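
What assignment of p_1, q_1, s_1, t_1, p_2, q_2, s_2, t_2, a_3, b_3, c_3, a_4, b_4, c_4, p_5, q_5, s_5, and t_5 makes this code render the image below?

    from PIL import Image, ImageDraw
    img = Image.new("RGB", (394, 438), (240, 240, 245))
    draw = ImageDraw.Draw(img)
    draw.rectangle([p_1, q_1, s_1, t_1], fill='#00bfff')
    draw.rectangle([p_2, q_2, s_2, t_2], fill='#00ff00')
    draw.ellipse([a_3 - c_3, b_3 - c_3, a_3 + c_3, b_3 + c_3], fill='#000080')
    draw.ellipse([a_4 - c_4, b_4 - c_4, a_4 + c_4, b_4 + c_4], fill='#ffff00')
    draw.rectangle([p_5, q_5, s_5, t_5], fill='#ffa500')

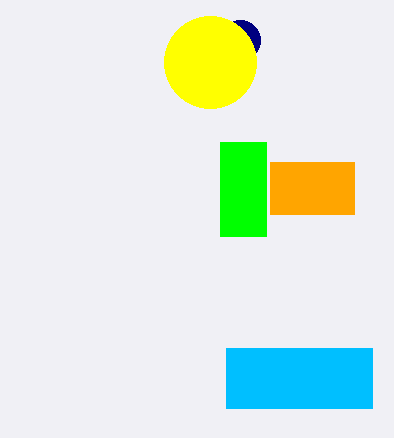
p_1 = 226; q_1 = 348; s_1 = 372; t_1 = 408; p_2 = 220; q_2 = 142; s_2 = 266; t_2 = 236; a_3 = 240; b_3 = 40; c_3 = 20; a_4 = 210; b_4 = 62; c_4 = 46; p_5 = 270; q_5 = 162; s_5 = 354; t_5 = 214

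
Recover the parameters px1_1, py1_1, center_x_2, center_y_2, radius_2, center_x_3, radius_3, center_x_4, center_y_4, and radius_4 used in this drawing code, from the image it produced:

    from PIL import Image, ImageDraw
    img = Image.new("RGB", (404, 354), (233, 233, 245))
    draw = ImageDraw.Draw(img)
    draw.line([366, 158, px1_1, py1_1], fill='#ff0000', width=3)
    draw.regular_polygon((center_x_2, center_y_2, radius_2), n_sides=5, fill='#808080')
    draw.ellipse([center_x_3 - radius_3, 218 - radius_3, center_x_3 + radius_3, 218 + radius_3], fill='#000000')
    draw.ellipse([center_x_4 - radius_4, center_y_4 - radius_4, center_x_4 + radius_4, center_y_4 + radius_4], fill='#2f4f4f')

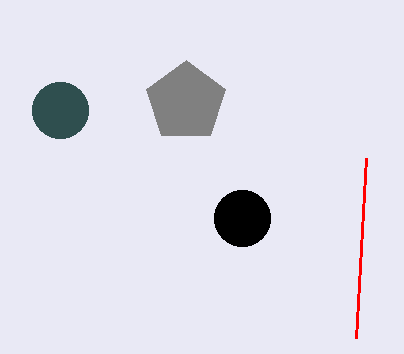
px1_1 = 356; py1_1 = 338; center_x_2 = 186; center_y_2 = 102; radius_2 = 42; center_x_3 = 242; radius_3 = 28; center_x_4 = 60; center_y_4 = 110; radius_4 = 28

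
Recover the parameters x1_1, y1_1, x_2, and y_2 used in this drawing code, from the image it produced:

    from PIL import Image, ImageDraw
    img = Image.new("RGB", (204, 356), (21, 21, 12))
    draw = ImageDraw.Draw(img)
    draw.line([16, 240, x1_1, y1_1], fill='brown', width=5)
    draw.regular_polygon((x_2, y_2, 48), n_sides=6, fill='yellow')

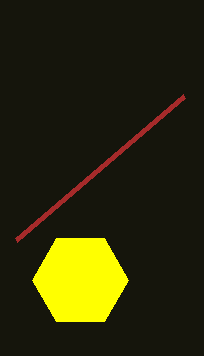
x1_1 = 184; y1_1 = 96; x_2 = 80; y_2 = 280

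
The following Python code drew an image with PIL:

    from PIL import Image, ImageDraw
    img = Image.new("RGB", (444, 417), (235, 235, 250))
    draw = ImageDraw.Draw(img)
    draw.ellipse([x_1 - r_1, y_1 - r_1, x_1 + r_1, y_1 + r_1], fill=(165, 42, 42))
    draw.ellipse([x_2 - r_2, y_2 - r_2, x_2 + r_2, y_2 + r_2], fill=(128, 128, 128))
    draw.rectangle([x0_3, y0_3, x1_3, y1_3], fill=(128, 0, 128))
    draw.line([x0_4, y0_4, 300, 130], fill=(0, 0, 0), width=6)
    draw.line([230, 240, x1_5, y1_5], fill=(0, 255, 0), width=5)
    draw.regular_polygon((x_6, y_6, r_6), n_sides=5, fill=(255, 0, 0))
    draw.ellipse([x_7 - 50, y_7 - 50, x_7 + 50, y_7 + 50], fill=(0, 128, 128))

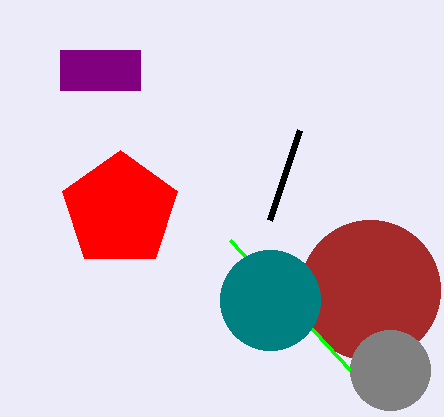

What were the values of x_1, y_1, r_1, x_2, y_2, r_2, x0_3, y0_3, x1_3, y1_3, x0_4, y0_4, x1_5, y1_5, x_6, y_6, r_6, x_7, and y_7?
x_1 = 370; y_1 = 290; r_1 = 70; x_2 = 390; y_2 = 370; r_2 = 40; x0_3 = 60; y0_3 = 50; x1_3 = 140; y1_3 = 90; x0_4 = 270; y0_4 = 220; x1_5 = 350; y1_5 = 370; x_6 = 120; y_6 = 210; r_6 = 60; x_7 = 270; y_7 = 300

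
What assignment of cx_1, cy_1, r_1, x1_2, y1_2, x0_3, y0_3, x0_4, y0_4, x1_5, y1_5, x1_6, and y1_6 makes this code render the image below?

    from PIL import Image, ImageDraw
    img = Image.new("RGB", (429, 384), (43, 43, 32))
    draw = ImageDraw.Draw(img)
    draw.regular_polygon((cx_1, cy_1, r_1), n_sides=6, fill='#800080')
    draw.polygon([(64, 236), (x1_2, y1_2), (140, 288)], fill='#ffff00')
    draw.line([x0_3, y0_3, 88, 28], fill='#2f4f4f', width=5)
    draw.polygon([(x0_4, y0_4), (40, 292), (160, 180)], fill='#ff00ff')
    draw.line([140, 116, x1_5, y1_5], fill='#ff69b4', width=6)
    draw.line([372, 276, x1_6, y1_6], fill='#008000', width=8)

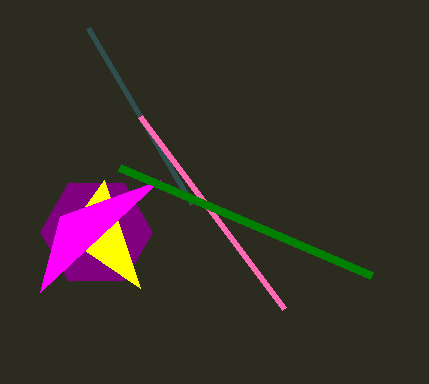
cx_1 = 96
cy_1 = 232
r_1 = 56
x1_2 = 104
y1_2 = 180
x0_3 = 192
y0_3 = 204
x0_4 = 60
y0_4 = 216
x1_5 = 284
y1_5 = 308
x1_6 = 120
y1_6 = 168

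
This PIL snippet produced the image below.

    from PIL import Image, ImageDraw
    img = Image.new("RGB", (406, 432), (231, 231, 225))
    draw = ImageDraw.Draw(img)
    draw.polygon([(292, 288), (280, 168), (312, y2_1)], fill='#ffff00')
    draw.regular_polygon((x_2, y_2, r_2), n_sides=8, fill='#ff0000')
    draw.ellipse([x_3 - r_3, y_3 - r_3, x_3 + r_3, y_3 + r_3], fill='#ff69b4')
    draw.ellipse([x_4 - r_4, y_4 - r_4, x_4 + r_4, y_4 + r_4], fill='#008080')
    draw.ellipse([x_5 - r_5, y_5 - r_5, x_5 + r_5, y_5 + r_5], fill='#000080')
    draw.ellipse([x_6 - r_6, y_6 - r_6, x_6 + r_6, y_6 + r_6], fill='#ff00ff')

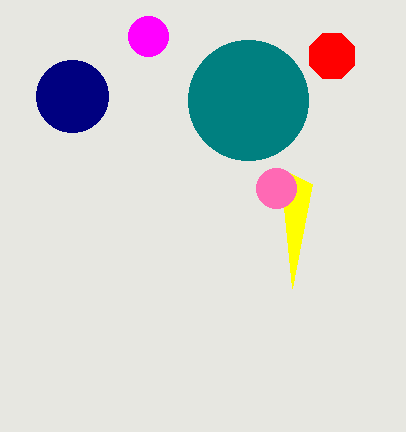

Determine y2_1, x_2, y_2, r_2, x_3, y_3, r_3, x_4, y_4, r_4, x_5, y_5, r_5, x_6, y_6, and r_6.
y2_1 = 184; x_2 = 332; y_2 = 56; r_2 = 24; x_3 = 276; y_3 = 188; r_3 = 20; x_4 = 248; y_4 = 100; r_4 = 60; x_5 = 72; y_5 = 96; r_5 = 36; x_6 = 148; y_6 = 36; r_6 = 20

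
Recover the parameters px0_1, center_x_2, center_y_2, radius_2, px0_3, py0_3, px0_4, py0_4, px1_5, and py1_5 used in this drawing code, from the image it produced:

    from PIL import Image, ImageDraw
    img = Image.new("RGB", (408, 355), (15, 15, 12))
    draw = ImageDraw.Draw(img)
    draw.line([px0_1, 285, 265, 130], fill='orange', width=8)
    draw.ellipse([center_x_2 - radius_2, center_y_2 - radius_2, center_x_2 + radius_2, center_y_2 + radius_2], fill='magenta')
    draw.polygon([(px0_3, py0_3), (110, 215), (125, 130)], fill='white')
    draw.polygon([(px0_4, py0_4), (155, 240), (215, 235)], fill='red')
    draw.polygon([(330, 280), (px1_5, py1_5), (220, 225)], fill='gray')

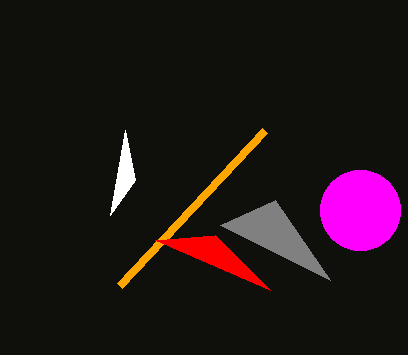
px0_1 = 120, center_x_2 = 360, center_y_2 = 210, radius_2 = 40, px0_3 = 135, py0_3 = 180, px0_4 = 270, py0_4 = 290, px1_5 = 275, py1_5 = 200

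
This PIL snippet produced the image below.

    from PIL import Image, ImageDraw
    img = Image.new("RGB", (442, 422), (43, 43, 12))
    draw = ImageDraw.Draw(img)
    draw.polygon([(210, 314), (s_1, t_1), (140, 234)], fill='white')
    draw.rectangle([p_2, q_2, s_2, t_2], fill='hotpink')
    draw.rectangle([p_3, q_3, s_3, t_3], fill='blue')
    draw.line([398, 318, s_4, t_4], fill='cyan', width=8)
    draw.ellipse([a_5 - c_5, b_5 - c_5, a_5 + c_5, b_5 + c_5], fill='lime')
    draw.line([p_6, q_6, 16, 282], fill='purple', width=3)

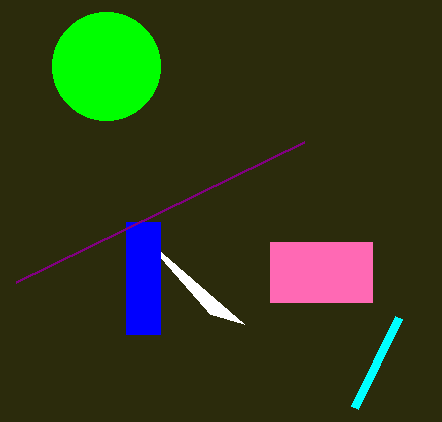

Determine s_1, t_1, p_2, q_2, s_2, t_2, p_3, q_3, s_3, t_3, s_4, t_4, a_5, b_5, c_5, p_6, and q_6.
s_1 = 244, t_1 = 324, p_2 = 270, q_2 = 242, s_2 = 372, t_2 = 302, p_3 = 126, q_3 = 222, s_3 = 160, t_3 = 334, s_4 = 354, t_4 = 408, a_5 = 106, b_5 = 66, c_5 = 54, p_6 = 304, q_6 = 142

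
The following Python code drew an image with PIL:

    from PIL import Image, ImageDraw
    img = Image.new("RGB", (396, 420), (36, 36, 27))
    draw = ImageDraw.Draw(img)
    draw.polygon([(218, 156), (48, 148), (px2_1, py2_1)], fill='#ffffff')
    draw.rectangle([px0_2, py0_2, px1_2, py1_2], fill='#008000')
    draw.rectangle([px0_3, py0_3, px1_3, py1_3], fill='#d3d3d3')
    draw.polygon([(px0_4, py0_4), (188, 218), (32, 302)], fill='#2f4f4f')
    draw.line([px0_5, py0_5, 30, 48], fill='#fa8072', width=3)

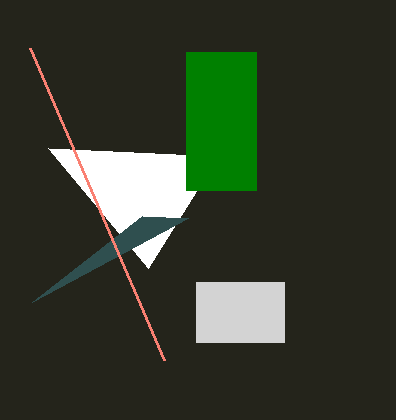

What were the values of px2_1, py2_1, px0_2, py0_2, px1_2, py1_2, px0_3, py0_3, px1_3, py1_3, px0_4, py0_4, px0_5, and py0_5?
px2_1 = 148, py2_1 = 268, px0_2 = 186, py0_2 = 52, px1_2 = 256, py1_2 = 190, px0_3 = 196, py0_3 = 282, px1_3 = 284, py1_3 = 342, px0_4 = 142, py0_4 = 216, px0_5 = 164, py0_5 = 360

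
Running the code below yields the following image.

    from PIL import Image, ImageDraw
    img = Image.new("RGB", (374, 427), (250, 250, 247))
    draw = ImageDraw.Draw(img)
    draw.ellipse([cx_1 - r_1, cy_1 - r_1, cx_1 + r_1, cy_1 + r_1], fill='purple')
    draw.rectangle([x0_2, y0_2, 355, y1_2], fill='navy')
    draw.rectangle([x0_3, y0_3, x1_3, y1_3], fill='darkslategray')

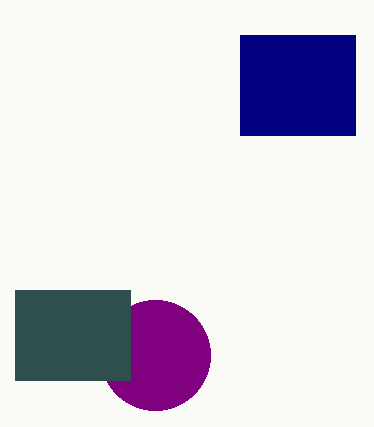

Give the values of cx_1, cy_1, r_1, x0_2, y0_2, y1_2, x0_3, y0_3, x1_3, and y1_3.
cx_1 = 155, cy_1 = 355, r_1 = 55, x0_2 = 240, y0_2 = 35, y1_2 = 135, x0_3 = 15, y0_3 = 290, x1_3 = 130, y1_3 = 380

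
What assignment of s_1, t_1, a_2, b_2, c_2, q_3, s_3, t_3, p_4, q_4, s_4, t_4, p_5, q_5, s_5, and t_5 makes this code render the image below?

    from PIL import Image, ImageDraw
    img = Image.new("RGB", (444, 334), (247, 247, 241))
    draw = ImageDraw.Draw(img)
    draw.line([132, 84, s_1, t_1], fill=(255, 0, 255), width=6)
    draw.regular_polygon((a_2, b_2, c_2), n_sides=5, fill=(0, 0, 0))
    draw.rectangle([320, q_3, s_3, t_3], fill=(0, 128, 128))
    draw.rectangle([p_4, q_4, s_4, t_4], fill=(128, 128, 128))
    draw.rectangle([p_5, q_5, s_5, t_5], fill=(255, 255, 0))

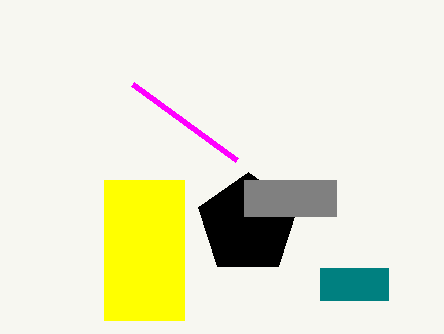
s_1 = 236
t_1 = 160
a_2 = 248
b_2 = 224
c_2 = 52
q_3 = 268
s_3 = 388
t_3 = 300
p_4 = 244
q_4 = 180
s_4 = 336
t_4 = 216
p_5 = 104
q_5 = 180
s_5 = 184
t_5 = 320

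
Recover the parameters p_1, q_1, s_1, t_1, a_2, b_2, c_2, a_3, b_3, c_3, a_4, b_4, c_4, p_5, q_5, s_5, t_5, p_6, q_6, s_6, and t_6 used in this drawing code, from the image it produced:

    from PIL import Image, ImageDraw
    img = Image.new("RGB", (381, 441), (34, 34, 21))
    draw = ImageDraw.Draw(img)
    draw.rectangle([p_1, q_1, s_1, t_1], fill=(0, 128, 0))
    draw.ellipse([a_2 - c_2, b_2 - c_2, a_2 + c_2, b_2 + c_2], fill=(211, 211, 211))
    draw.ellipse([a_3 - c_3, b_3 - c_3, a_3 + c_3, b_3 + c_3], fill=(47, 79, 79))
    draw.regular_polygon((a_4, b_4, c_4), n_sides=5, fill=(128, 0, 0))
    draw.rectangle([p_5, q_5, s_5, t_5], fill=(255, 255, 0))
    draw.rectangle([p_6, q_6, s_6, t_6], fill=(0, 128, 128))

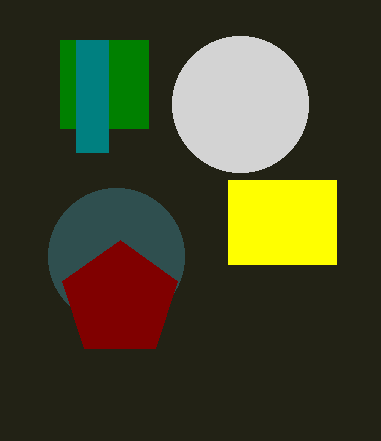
p_1 = 60, q_1 = 40, s_1 = 148, t_1 = 128, a_2 = 240, b_2 = 104, c_2 = 68, a_3 = 116, b_3 = 256, c_3 = 68, a_4 = 120, b_4 = 300, c_4 = 60, p_5 = 228, q_5 = 180, s_5 = 336, t_5 = 264, p_6 = 76, q_6 = 40, s_6 = 108, t_6 = 152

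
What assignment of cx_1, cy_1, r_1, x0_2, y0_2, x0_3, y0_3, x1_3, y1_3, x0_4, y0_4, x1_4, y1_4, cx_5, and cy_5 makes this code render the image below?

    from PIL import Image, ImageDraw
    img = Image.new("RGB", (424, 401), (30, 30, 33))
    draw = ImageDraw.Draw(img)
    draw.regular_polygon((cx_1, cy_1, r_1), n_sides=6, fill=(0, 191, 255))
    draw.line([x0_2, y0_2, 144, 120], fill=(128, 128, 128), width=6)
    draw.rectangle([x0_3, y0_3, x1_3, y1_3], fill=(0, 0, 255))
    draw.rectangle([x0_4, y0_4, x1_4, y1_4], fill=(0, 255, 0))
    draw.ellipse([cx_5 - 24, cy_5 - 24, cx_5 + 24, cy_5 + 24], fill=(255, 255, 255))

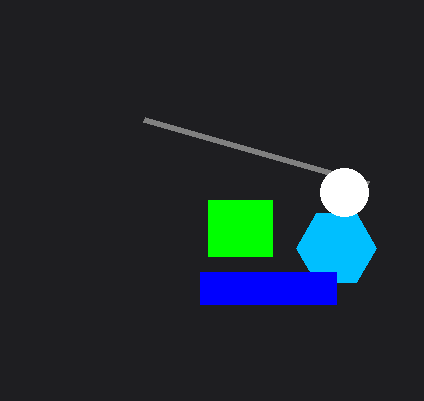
cx_1 = 336
cy_1 = 248
r_1 = 40
x0_2 = 368
y0_2 = 184
x0_3 = 200
y0_3 = 272
x1_3 = 336
y1_3 = 304
x0_4 = 208
y0_4 = 200
x1_4 = 272
y1_4 = 256
cx_5 = 344
cy_5 = 192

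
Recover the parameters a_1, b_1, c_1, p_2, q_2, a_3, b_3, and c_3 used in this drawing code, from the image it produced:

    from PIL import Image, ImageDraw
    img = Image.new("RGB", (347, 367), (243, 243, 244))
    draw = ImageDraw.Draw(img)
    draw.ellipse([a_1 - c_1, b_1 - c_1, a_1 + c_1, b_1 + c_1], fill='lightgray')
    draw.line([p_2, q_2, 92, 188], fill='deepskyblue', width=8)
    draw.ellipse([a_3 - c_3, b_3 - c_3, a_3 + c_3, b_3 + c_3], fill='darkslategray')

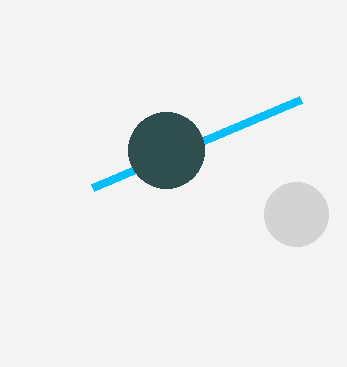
a_1 = 296
b_1 = 214
c_1 = 32
p_2 = 300
q_2 = 100
a_3 = 166
b_3 = 150
c_3 = 38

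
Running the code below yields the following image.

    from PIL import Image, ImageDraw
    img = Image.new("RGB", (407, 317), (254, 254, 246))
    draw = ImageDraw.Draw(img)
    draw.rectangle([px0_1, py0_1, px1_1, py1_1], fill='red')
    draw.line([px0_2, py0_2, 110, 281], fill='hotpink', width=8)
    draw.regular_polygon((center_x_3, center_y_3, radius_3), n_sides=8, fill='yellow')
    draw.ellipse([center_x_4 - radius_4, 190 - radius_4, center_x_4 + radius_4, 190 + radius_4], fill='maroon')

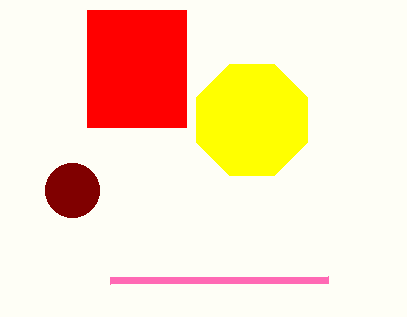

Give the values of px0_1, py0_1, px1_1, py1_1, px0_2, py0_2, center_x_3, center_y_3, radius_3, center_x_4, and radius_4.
px0_1 = 87, py0_1 = 10, px1_1 = 186, py1_1 = 127, px0_2 = 328, py0_2 = 280, center_x_3 = 252, center_y_3 = 120, radius_3 = 60, center_x_4 = 72, radius_4 = 27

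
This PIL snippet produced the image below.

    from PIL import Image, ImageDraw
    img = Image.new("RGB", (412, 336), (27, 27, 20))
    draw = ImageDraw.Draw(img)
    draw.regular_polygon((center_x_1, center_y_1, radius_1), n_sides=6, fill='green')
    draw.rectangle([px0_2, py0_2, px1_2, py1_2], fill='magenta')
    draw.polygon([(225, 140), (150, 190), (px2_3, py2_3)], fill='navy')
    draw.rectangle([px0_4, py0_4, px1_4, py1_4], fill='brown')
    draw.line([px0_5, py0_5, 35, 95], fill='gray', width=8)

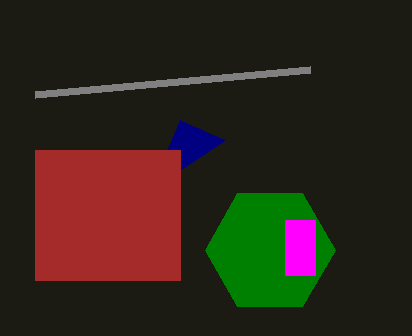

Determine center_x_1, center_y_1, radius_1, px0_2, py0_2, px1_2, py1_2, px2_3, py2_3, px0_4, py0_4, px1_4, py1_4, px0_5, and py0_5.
center_x_1 = 270; center_y_1 = 250; radius_1 = 65; px0_2 = 285; py0_2 = 220; px1_2 = 315; py1_2 = 275; px2_3 = 180; py2_3 = 120; px0_4 = 35; py0_4 = 150; px1_4 = 180; py1_4 = 280; px0_5 = 310; py0_5 = 70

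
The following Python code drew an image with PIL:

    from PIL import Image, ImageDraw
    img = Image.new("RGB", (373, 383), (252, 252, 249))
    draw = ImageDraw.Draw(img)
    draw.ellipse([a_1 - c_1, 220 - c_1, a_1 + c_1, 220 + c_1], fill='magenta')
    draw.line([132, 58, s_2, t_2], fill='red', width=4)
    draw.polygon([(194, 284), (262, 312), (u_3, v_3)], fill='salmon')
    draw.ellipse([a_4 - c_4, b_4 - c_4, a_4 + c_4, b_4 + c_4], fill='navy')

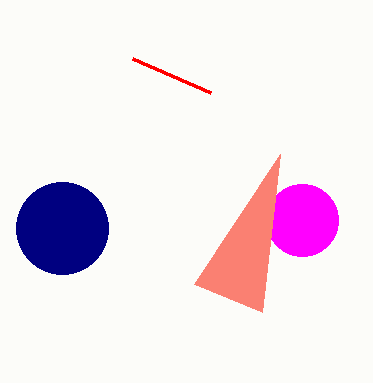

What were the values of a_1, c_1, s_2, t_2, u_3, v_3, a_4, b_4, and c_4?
a_1 = 302; c_1 = 36; s_2 = 210; t_2 = 92; u_3 = 280; v_3 = 154; a_4 = 62; b_4 = 228; c_4 = 46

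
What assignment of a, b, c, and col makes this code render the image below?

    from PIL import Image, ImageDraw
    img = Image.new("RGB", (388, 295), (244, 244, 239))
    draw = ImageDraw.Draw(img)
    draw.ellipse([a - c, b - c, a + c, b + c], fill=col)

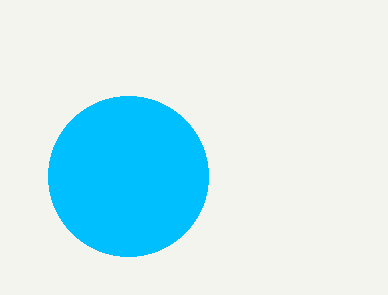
a = 128
b = 176
c = 80
col = 'deepskyblue'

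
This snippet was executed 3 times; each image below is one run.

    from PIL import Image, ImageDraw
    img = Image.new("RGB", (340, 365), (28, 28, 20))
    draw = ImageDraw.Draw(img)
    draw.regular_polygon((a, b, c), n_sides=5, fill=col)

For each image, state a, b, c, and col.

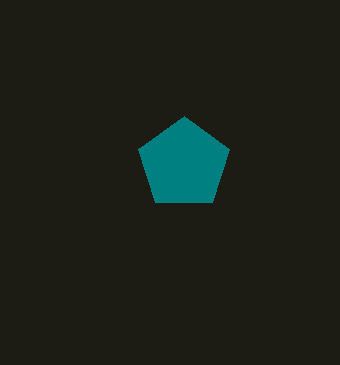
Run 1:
a = 184; b = 164; c = 48; col = 'teal'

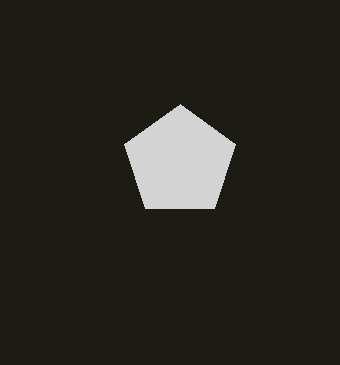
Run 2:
a = 180; b = 162; c = 58; col = 'lightgray'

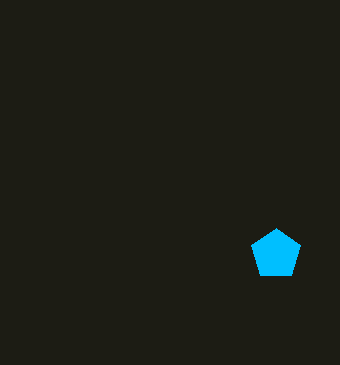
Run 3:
a = 276; b = 254; c = 26; col = 'deepskyblue'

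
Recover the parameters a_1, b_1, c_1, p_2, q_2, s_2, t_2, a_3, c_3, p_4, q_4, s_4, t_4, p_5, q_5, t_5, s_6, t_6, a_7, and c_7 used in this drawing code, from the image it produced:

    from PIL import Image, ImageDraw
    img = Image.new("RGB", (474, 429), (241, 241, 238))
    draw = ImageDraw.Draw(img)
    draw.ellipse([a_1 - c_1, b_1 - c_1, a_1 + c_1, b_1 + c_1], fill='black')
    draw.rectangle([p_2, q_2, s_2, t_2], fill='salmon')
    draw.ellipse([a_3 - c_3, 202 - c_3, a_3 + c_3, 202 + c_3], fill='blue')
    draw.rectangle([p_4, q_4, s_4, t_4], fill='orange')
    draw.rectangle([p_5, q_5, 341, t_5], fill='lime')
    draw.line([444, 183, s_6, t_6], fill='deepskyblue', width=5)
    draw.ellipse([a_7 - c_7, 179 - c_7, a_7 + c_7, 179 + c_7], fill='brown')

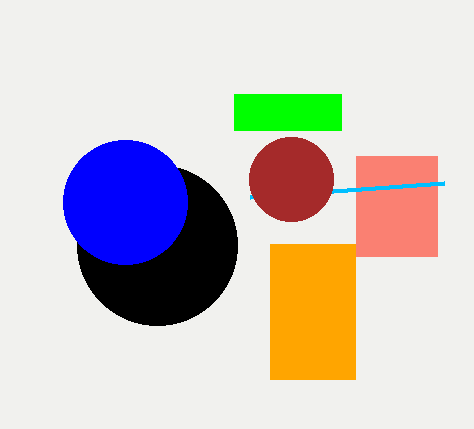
a_1 = 157; b_1 = 245; c_1 = 80; p_2 = 356; q_2 = 156; s_2 = 437; t_2 = 256; a_3 = 125; c_3 = 62; p_4 = 270; q_4 = 244; s_4 = 355; t_4 = 379; p_5 = 234; q_5 = 94; t_5 = 130; s_6 = 250; t_6 = 197; a_7 = 291; c_7 = 42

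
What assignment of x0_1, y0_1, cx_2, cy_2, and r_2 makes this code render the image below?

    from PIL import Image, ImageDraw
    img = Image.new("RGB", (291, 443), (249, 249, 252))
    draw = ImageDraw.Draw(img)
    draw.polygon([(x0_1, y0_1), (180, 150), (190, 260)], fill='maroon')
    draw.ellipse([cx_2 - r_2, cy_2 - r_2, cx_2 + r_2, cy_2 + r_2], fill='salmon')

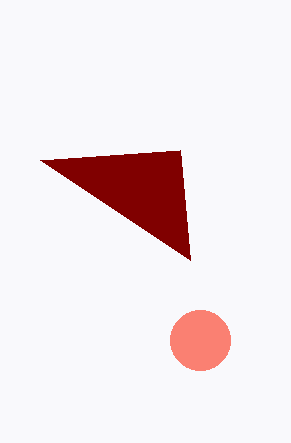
x0_1 = 40; y0_1 = 160; cx_2 = 200; cy_2 = 340; r_2 = 30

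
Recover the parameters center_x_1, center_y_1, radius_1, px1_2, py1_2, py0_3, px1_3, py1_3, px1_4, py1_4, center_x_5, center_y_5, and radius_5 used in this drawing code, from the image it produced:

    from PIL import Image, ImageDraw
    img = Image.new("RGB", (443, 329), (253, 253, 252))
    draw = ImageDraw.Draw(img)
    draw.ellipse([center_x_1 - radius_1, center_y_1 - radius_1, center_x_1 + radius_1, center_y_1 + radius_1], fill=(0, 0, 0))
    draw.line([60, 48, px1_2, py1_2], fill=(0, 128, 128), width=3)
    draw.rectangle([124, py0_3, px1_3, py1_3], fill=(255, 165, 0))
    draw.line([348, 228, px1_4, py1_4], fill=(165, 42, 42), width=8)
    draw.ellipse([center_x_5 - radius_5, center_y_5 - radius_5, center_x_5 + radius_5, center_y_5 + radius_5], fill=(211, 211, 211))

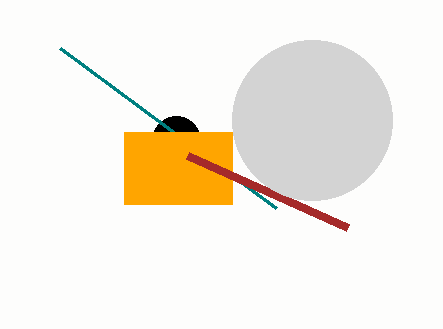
center_x_1 = 176
center_y_1 = 140
radius_1 = 24
px1_2 = 276
py1_2 = 208
py0_3 = 132
px1_3 = 232
py1_3 = 204
px1_4 = 188
py1_4 = 156
center_x_5 = 312
center_y_5 = 120
radius_5 = 80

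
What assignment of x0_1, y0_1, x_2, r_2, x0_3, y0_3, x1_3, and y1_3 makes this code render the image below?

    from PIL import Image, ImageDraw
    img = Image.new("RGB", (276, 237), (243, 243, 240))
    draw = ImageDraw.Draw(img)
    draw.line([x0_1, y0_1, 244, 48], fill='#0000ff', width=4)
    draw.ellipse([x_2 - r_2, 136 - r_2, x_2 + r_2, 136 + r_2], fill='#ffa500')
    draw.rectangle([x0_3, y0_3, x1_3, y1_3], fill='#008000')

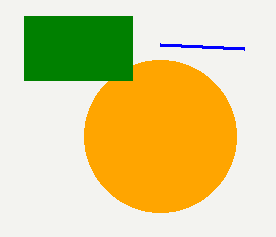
x0_1 = 160, y0_1 = 44, x_2 = 160, r_2 = 76, x0_3 = 24, y0_3 = 16, x1_3 = 132, y1_3 = 80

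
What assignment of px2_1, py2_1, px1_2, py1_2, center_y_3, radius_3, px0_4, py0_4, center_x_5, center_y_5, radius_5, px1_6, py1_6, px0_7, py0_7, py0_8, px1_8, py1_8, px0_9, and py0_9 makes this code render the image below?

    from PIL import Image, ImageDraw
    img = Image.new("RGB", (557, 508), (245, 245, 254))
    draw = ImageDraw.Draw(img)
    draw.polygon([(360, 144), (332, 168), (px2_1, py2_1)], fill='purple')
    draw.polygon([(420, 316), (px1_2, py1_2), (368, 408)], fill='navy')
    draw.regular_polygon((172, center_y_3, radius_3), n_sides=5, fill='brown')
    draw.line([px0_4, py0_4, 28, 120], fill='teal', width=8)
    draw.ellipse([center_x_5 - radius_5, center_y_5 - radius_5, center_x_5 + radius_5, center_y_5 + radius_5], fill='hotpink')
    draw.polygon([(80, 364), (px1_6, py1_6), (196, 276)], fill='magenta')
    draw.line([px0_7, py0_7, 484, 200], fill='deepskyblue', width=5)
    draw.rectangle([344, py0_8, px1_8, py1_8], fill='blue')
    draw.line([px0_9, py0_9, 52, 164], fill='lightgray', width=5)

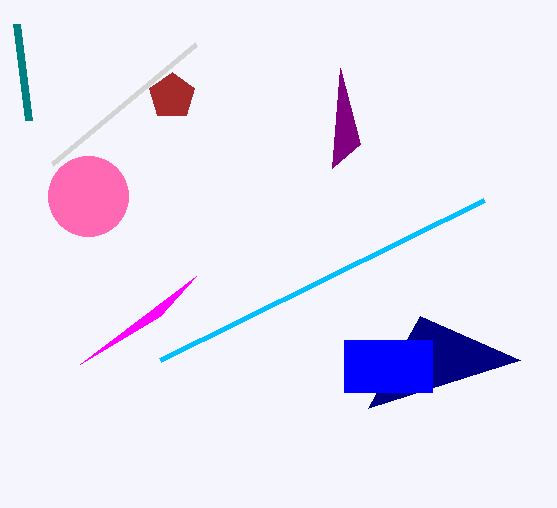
px2_1 = 340; py2_1 = 68; px1_2 = 520; py1_2 = 360; center_y_3 = 96; radius_3 = 24; px0_4 = 16; py0_4 = 24; center_x_5 = 88; center_y_5 = 196; radius_5 = 40; px1_6 = 160; py1_6 = 316; px0_7 = 160; py0_7 = 360; py0_8 = 340; px1_8 = 432; py1_8 = 392; px0_9 = 196; py0_9 = 44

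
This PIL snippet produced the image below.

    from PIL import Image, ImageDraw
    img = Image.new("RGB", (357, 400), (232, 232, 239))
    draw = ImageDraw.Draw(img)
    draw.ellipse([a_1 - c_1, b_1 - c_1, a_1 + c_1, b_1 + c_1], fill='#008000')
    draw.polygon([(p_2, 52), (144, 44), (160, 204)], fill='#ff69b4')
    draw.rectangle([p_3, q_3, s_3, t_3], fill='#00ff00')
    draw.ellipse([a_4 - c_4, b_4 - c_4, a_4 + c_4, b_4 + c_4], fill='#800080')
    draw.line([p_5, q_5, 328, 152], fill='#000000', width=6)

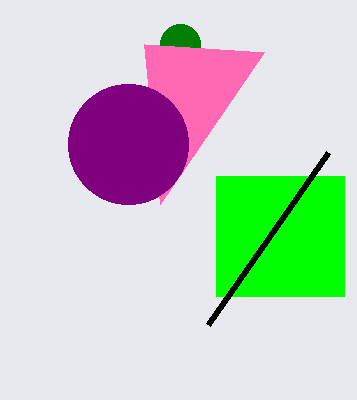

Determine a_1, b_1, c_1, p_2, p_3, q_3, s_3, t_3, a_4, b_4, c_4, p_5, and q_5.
a_1 = 180; b_1 = 44; c_1 = 20; p_2 = 264; p_3 = 216; q_3 = 176; s_3 = 344; t_3 = 296; a_4 = 128; b_4 = 144; c_4 = 60; p_5 = 208; q_5 = 324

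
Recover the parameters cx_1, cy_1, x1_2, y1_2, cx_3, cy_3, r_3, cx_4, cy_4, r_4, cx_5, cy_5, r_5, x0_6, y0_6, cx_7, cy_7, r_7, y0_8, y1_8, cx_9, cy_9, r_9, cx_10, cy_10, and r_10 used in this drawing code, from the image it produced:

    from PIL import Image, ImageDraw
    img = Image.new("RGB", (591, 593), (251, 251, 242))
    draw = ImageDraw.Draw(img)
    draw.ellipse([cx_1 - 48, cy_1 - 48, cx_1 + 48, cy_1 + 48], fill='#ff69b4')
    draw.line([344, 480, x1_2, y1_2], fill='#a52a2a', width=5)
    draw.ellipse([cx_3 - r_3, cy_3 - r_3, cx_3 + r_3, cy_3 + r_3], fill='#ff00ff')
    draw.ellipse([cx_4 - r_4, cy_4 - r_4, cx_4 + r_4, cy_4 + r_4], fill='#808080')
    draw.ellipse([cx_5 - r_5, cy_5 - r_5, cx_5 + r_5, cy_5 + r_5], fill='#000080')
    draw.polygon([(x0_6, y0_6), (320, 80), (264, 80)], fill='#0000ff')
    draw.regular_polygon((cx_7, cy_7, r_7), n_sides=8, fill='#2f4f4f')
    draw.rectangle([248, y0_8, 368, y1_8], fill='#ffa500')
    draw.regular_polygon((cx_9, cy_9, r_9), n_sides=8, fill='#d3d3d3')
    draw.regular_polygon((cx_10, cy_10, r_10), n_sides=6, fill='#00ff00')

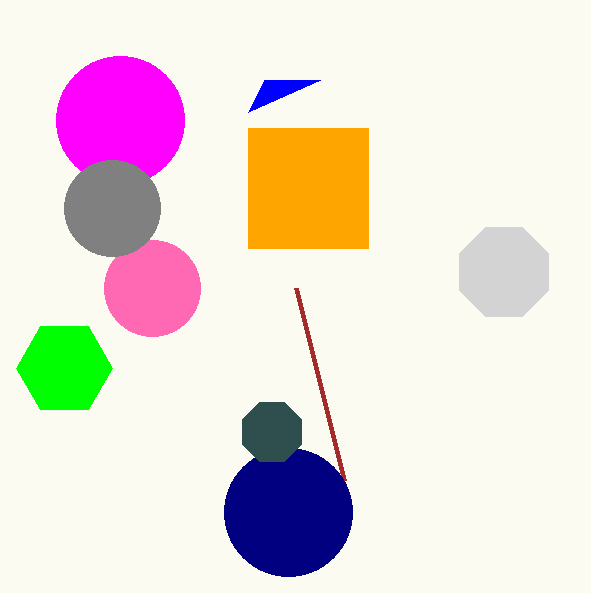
cx_1 = 152
cy_1 = 288
x1_2 = 296
y1_2 = 288
cx_3 = 120
cy_3 = 120
r_3 = 64
cx_4 = 112
cy_4 = 208
r_4 = 48
cx_5 = 288
cy_5 = 512
r_5 = 64
x0_6 = 248
y0_6 = 112
cx_7 = 272
cy_7 = 432
r_7 = 32
y0_8 = 128
y1_8 = 248
cx_9 = 504
cy_9 = 272
r_9 = 48
cx_10 = 64
cy_10 = 368
r_10 = 48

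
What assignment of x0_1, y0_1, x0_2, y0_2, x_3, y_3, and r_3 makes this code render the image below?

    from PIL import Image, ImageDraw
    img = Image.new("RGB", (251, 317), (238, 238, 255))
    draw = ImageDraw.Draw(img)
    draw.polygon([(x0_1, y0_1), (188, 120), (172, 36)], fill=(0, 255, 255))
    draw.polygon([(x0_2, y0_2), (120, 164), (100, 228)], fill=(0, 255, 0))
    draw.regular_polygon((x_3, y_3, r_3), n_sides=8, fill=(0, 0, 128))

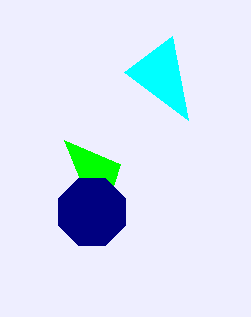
x0_1 = 124
y0_1 = 72
x0_2 = 64
y0_2 = 140
x_3 = 92
y_3 = 212
r_3 = 36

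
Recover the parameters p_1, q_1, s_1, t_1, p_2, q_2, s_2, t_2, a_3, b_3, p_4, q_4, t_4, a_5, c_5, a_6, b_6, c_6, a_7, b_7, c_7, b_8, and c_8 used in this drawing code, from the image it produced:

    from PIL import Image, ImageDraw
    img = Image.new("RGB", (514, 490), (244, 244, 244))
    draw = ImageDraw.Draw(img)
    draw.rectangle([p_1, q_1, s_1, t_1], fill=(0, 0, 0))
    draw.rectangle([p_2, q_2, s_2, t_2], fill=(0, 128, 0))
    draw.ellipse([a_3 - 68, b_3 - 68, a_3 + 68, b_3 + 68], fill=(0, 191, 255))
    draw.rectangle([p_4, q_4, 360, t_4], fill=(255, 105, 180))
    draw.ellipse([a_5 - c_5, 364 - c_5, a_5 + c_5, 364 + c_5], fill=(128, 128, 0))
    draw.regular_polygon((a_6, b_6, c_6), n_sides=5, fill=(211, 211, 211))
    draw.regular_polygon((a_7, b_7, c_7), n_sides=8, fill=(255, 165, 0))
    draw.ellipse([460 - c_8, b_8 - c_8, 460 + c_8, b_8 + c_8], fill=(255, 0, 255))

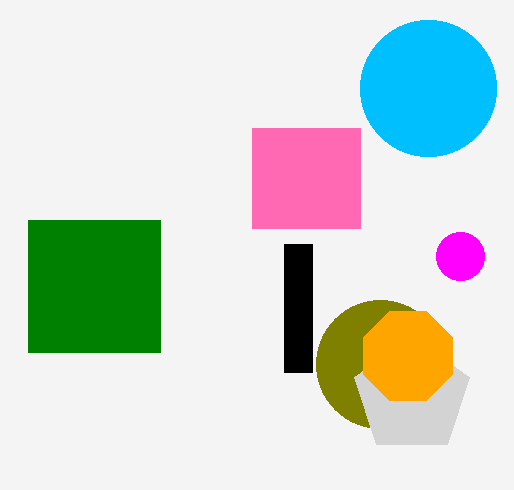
p_1 = 284
q_1 = 244
s_1 = 312
t_1 = 372
p_2 = 28
q_2 = 220
s_2 = 160
t_2 = 352
a_3 = 428
b_3 = 88
p_4 = 252
q_4 = 128
t_4 = 228
a_5 = 380
c_5 = 64
a_6 = 412
b_6 = 396
c_6 = 60
a_7 = 408
b_7 = 356
c_7 = 48
b_8 = 256
c_8 = 24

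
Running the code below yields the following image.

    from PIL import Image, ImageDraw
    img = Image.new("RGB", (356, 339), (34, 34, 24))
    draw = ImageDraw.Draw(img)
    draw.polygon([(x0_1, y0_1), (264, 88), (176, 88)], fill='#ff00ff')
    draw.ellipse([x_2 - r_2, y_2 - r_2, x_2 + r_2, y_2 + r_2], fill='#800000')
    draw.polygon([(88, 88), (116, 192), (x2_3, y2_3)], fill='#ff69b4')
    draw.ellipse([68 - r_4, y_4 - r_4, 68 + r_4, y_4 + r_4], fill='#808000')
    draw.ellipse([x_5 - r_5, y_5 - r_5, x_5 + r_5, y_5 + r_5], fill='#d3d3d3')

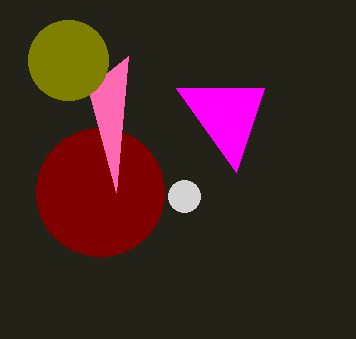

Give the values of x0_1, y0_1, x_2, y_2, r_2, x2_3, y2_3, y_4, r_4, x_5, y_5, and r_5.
x0_1 = 236; y0_1 = 172; x_2 = 100; y_2 = 192; r_2 = 64; x2_3 = 128; y2_3 = 56; y_4 = 60; r_4 = 40; x_5 = 184; y_5 = 196; r_5 = 16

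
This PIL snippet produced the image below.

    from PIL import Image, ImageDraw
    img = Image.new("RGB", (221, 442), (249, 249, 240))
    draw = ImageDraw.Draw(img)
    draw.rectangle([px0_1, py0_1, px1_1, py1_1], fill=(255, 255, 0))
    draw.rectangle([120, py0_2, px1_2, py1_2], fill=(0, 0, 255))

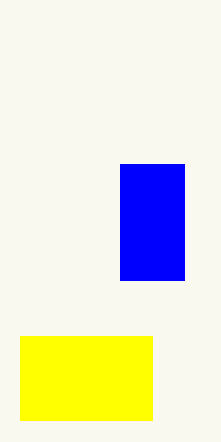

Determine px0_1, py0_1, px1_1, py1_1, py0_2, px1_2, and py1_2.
px0_1 = 20, py0_1 = 336, px1_1 = 152, py1_1 = 420, py0_2 = 164, px1_2 = 184, py1_2 = 280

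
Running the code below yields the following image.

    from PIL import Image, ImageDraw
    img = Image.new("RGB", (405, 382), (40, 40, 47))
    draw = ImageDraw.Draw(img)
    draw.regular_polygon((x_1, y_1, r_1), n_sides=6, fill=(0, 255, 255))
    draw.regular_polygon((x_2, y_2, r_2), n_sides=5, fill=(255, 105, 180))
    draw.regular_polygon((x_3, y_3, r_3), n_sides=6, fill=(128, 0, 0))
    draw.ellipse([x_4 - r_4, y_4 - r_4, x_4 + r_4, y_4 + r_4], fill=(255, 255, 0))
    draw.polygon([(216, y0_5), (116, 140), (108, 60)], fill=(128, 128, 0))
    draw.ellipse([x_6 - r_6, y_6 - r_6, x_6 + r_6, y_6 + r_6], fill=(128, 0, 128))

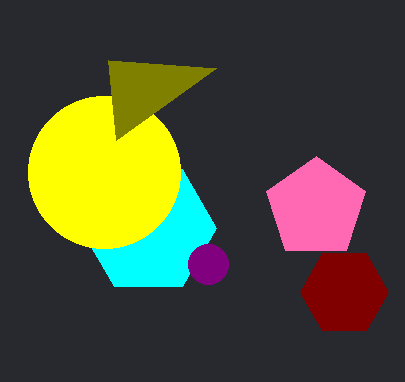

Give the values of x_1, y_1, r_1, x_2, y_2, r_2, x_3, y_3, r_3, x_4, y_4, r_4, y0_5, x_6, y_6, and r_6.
x_1 = 148; y_1 = 228; r_1 = 68; x_2 = 316; y_2 = 208; r_2 = 52; x_3 = 344; y_3 = 292; r_3 = 44; x_4 = 104; y_4 = 172; r_4 = 76; y0_5 = 68; x_6 = 208; y_6 = 264; r_6 = 20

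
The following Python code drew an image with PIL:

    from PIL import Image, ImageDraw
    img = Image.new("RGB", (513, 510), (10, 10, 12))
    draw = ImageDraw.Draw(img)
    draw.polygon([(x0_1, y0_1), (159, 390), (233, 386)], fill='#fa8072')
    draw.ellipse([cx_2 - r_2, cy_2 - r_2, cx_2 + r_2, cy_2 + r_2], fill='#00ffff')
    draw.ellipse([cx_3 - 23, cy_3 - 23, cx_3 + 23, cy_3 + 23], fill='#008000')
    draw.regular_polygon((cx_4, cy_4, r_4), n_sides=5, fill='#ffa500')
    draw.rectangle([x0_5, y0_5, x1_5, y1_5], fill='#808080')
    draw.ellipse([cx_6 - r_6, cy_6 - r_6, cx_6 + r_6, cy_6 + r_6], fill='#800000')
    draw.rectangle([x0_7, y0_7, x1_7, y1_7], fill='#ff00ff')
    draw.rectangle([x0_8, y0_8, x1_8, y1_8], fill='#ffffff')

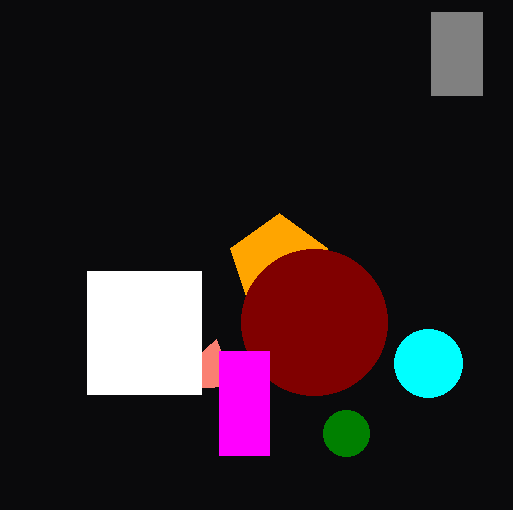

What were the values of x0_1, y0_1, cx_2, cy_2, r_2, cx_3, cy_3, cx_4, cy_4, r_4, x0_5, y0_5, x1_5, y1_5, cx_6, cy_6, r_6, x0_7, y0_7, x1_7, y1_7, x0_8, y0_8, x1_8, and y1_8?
x0_1 = 216; y0_1 = 339; cx_2 = 428; cy_2 = 363; r_2 = 34; cx_3 = 346; cy_3 = 433; cx_4 = 279; cy_4 = 264; r_4 = 51; x0_5 = 431; y0_5 = 12; x1_5 = 482; y1_5 = 95; cx_6 = 314; cy_6 = 322; r_6 = 73; x0_7 = 219; y0_7 = 351; x1_7 = 269; y1_7 = 455; x0_8 = 87; y0_8 = 271; x1_8 = 201; y1_8 = 394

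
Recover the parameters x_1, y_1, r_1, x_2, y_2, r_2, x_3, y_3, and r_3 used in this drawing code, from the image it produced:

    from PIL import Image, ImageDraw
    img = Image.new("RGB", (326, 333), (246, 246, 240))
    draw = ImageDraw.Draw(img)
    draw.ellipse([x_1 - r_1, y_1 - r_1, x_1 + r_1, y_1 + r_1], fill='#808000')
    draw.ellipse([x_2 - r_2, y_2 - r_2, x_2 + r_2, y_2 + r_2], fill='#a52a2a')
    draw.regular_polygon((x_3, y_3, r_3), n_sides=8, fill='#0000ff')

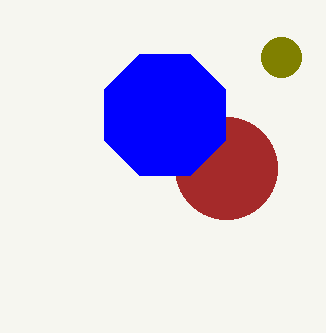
x_1 = 281, y_1 = 57, r_1 = 20, x_2 = 226, y_2 = 168, r_2 = 51, x_3 = 165, y_3 = 115, r_3 = 66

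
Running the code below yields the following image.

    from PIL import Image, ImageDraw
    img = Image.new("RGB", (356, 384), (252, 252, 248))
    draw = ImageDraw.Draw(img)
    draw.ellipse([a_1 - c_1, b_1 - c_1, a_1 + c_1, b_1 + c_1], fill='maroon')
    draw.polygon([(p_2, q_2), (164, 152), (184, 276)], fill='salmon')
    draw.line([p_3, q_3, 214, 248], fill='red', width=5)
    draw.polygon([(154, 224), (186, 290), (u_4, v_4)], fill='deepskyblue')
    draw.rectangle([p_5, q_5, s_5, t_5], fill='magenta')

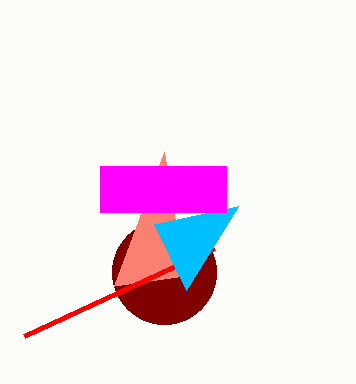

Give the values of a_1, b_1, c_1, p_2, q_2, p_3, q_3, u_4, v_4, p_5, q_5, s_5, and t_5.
a_1 = 164; b_1 = 272; c_1 = 52; p_2 = 114; q_2 = 286; p_3 = 24; q_3 = 336; u_4 = 238; v_4 = 206; p_5 = 100; q_5 = 166; s_5 = 226; t_5 = 212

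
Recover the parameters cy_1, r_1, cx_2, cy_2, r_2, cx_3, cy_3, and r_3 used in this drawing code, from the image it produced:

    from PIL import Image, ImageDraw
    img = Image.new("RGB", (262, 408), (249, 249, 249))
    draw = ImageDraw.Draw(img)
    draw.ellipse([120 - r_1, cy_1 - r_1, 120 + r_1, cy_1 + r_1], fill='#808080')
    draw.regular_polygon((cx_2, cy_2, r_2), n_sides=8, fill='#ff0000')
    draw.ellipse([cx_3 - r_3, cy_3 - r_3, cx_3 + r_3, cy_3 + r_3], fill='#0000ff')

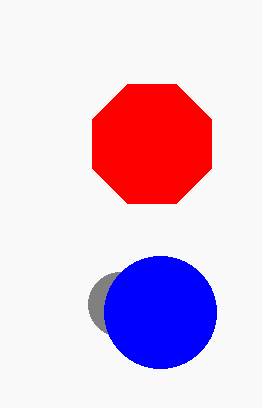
cy_1 = 304
r_1 = 32
cx_2 = 152
cy_2 = 144
r_2 = 64
cx_3 = 160
cy_3 = 312
r_3 = 56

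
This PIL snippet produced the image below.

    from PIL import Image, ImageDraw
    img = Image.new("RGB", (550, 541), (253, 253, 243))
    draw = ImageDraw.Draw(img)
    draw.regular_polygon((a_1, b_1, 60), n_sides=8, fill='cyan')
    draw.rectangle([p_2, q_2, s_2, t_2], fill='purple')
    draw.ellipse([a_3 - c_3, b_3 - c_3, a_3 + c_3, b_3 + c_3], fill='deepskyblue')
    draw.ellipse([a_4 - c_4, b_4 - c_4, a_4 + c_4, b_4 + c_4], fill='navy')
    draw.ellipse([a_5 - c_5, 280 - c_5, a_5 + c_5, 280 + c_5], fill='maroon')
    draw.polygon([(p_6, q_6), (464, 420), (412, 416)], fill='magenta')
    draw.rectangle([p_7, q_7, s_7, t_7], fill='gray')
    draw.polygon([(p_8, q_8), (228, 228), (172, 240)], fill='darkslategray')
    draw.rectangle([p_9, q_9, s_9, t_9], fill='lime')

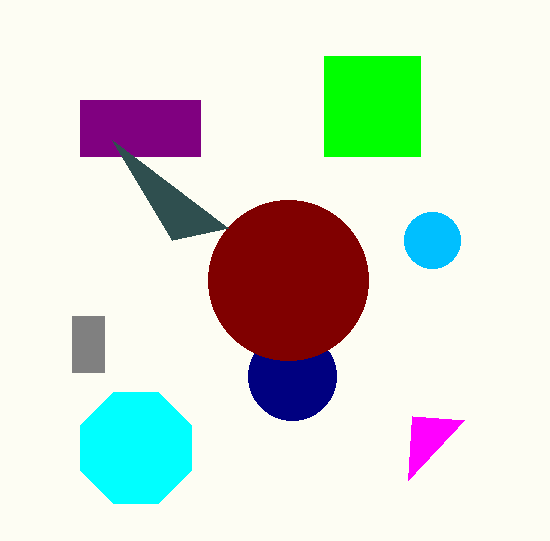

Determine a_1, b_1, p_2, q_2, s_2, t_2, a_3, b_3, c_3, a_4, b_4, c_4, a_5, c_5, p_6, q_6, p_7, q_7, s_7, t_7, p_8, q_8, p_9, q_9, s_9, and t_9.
a_1 = 136
b_1 = 448
p_2 = 80
q_2 = 100
s_2 = 200
t_2 = 156
a_3 = 432
b_3 = 240
c_3 = 28
a_4 = 292
b_4 = 376
c_4 = 44
a_5 = 288
c_5 = 80
p_6 = 408
q_6 = 480
p_7 = 72
q_7 = 316
s_7 = 104
t_7 = 372
p_8 = 112
q_8 = 140
p_9 = 324
q_9 = 56
s_9 = 420
t_9 = 156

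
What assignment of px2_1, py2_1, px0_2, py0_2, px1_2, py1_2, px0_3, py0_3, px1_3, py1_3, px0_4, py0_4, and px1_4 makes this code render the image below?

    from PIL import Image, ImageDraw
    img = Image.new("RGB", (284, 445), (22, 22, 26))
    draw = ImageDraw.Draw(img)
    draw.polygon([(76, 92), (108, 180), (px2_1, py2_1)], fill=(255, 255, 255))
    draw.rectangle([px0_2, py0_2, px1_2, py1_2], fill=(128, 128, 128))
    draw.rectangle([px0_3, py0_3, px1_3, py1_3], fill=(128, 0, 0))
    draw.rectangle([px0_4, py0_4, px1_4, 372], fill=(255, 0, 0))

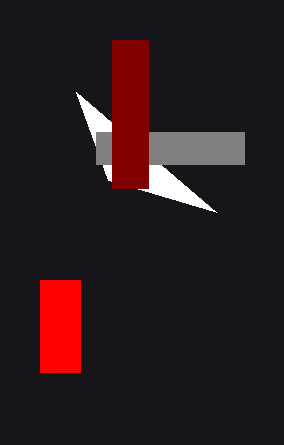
px2_1 = 216; py2_1 = 212; px0_2 = 96; py0_2 = 132; px1_2 = 244; py1_2 = 164; px0_3 = 112; py0_3 = 40; px1_3 = 148; py1_3 = 188; px0_4 = 40; py0_4 = 280; px1_4 = 80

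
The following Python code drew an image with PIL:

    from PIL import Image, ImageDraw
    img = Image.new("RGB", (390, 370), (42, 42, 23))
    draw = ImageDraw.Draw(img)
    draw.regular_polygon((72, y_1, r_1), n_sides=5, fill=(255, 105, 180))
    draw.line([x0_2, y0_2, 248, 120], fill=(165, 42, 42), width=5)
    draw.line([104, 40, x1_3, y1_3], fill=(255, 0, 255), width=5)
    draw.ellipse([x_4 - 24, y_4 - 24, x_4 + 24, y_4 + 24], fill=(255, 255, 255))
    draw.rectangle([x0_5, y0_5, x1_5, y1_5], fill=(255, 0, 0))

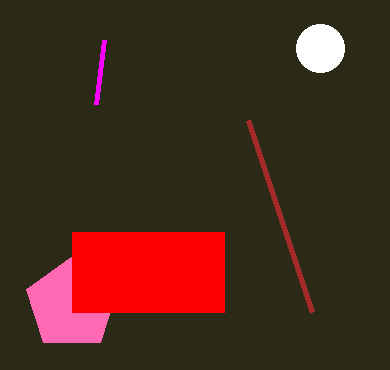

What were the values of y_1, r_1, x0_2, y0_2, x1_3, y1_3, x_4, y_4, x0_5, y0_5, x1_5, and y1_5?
y_1 = 304
r_1 = 48
x0_2 = 312
y0_2 = 312
x1_3 = 96
y1_3 = 104
x_4 = 320
y_4 = 48
x0_5 = 72
y0_5 = 232
x1_5 = 224
y1_5 = 312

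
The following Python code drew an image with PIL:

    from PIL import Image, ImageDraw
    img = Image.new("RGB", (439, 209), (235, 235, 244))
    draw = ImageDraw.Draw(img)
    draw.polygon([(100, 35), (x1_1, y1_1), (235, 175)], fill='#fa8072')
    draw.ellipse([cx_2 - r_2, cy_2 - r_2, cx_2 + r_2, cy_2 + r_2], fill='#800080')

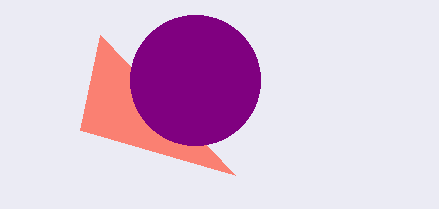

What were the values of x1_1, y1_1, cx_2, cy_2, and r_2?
x1_1 = 80; y1_1 = 130; cx_2 = 195; cy_2 = 80; r_2 = 65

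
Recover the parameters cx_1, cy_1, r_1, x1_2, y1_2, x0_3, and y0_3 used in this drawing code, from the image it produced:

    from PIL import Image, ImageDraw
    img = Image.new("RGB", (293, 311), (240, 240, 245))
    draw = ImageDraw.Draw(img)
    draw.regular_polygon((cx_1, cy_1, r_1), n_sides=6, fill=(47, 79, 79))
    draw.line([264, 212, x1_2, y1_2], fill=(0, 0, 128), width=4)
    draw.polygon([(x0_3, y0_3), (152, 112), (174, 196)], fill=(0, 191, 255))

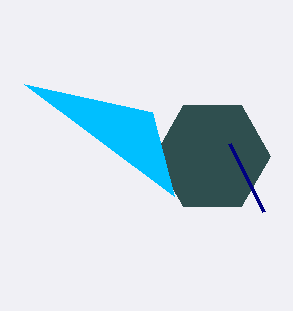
cx_1 = 212
cy_1 = 156
r_1 = 58
x1_2 = 230
y1_2 = 144
x0_3 = 24
y0_3 = 84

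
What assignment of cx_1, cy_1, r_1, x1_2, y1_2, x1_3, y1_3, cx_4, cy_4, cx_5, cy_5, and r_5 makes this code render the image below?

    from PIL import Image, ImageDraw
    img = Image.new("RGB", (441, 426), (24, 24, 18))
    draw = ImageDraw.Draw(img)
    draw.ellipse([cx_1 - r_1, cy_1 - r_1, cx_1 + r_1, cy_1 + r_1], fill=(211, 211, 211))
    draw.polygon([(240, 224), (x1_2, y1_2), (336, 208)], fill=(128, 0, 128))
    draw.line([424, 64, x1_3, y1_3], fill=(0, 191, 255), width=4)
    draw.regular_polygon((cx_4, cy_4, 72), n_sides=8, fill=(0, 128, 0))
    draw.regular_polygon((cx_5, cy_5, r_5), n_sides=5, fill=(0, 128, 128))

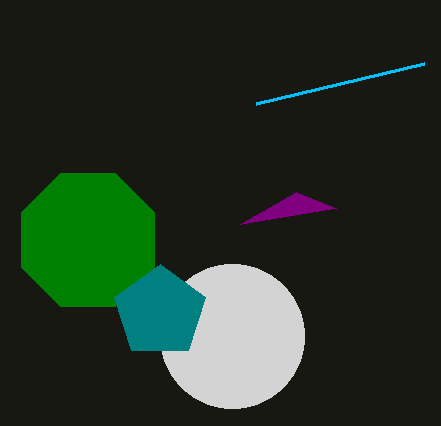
cx_1 = 232; cy_1 = 336; r_1 = 72; x1_2 = 296; y1_2 = 192; x1_3 = 256; y1_3 = 104; cx_4 = 88; cy_4 = 240; cx_5 = 160; cy_5 = 312; r_5 = 48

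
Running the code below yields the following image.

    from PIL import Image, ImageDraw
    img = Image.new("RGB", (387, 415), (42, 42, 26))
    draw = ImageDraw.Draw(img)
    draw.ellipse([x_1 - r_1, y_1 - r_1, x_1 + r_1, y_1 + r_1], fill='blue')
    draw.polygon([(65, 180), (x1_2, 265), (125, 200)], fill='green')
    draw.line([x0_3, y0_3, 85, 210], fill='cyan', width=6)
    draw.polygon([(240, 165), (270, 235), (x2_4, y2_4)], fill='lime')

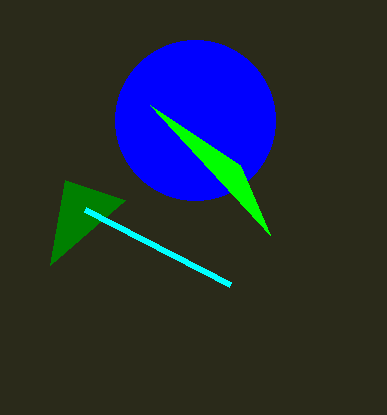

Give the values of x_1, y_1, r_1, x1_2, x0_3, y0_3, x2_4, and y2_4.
x_1 = 195
y_1 = 120
r_1 = 80
x1_2 = 50
x0_3 = 230
y0_3 = 285
x2_4 = 150
y2_4 = 105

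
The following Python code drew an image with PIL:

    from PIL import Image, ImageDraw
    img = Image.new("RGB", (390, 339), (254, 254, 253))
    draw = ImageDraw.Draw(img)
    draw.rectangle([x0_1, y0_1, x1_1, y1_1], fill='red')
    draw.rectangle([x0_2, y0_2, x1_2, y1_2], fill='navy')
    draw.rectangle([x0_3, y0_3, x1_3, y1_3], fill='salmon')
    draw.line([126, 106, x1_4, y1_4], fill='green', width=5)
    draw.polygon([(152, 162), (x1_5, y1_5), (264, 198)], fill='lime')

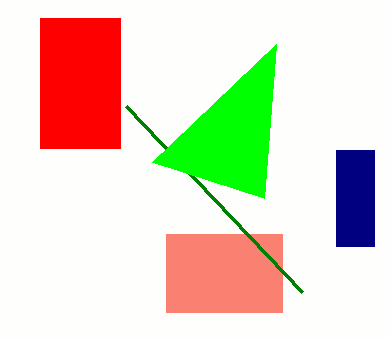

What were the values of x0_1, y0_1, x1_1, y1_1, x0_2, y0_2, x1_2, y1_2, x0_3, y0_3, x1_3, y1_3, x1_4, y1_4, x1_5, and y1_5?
x0_1 = 40; y0_1 = 18; x1_1 = 120; y1_1 = 148; x0_2 = 336; y0_2 = 150; x1_2 = 374; y1_2 = 246; x0_3 = 166; y0_3 = 234; x1_3 = 282; y1_3 = 312; x1_4 = 302; y1_4 = 292; x1_5 = 276; y1_5 = 44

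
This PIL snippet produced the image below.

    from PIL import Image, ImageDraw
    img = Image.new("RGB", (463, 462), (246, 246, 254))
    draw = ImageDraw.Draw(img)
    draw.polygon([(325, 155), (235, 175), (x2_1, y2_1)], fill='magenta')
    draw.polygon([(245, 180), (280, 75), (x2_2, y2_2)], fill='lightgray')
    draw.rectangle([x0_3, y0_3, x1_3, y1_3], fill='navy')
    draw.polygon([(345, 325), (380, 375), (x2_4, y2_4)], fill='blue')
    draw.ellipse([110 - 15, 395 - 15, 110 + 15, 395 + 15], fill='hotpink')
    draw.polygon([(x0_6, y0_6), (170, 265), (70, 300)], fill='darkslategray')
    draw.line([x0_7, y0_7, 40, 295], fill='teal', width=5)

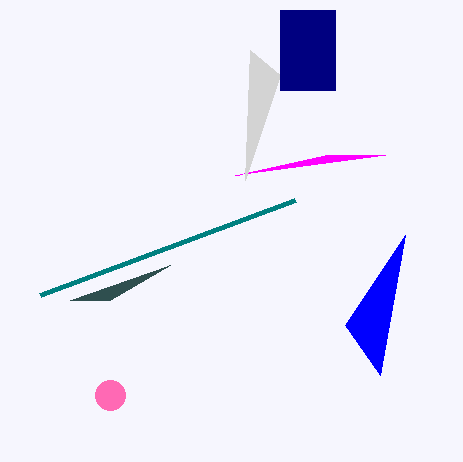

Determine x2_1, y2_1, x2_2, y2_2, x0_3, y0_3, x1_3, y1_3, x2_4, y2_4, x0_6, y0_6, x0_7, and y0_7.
x2_1 = 385
y2_1 = 155
x2_2 = 250
y2_2 = 50
x0_3 = 280
y0_3 = 10
x1_3 = 335
y1_3 = 90
x2_4 = 405
y2_4 = 235
x0_6 = 110
y0_6 = 300
x0_7 = 295
y0_7 = 200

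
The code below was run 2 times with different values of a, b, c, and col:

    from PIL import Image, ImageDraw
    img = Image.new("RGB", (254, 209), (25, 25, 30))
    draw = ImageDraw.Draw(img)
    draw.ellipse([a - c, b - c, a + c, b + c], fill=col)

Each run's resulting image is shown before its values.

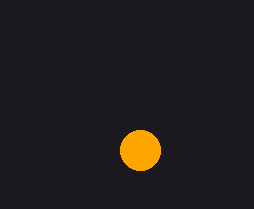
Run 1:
a = 140
b = 150
c = 20
col = 'orange'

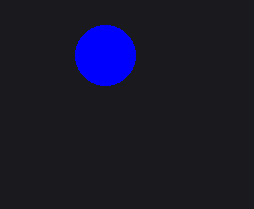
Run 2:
a = 105
b = 55
c = 30
col = 'blue'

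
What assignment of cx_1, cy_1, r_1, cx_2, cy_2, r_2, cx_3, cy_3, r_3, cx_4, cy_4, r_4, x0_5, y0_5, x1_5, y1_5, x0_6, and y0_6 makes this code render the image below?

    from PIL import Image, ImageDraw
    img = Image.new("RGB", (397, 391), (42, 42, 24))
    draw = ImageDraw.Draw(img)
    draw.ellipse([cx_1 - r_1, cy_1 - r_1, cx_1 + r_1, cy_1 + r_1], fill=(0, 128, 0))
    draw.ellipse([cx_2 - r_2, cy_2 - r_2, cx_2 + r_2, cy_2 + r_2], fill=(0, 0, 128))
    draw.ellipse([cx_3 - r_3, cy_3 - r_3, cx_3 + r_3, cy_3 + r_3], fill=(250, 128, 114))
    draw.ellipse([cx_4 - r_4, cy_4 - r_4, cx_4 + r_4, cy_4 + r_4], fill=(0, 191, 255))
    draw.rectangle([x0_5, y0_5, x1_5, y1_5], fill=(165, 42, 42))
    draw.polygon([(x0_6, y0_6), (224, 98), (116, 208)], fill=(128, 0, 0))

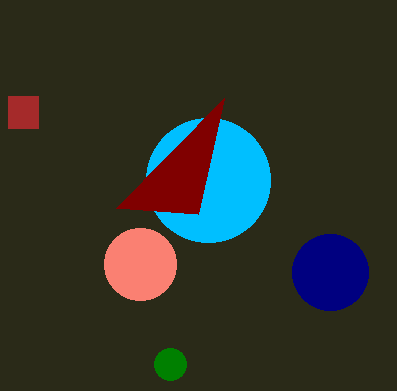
cx_1 = 170, cy_1 = 364, r_1 = 16, cx_2 = 330, cy_2 = 272, r_2 = 38, cx_3 = 140, cy_3 = 264, r_3 = 36, cx_4 = 208, cy_4 = 180, r_4 = 62, x0_5 = 8, y0_5 = 96, x1_5 = 38, y1_5 = 128, x0_6 = 198, y0_6 = 214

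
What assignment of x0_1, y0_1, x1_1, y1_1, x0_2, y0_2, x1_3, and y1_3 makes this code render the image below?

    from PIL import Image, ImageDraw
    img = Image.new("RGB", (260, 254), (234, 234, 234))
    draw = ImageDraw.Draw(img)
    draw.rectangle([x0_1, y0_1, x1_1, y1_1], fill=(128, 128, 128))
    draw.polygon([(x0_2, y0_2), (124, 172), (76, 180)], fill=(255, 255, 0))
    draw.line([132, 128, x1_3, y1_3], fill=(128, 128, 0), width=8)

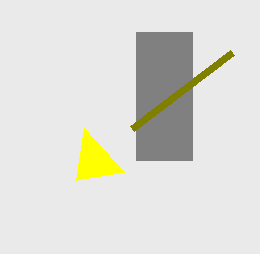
x0_1 = 136
y0_1 = 32
x1_1 = 192
y1_1 = 160
x0_2 = 84
y0_2 = 128
x1_3 = 232
y1_3 = 52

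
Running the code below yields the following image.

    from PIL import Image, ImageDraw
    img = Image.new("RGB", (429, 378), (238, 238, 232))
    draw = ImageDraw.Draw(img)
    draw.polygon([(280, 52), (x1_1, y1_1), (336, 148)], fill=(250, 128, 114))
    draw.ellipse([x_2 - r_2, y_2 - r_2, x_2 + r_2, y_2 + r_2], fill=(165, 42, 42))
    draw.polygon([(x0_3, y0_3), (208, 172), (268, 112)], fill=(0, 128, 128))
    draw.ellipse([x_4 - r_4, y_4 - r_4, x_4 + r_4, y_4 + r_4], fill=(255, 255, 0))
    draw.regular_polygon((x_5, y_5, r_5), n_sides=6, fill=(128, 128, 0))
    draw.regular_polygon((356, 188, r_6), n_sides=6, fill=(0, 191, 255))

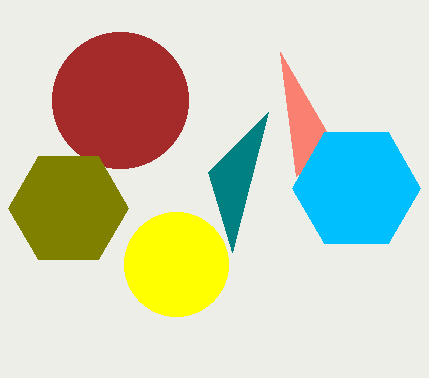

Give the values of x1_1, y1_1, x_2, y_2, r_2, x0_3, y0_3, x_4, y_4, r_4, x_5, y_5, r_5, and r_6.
x1_1 = 296; y1_1 = 176; x_2 = 120; y_2 = 100; r_2 = 68; x0_3 = 232; y0_3 = 252; x_4 = 176; y_4 = 264; r_4 = 52; x_5 = 68; y_5 = 208; r_5 = 60; r_6 = 64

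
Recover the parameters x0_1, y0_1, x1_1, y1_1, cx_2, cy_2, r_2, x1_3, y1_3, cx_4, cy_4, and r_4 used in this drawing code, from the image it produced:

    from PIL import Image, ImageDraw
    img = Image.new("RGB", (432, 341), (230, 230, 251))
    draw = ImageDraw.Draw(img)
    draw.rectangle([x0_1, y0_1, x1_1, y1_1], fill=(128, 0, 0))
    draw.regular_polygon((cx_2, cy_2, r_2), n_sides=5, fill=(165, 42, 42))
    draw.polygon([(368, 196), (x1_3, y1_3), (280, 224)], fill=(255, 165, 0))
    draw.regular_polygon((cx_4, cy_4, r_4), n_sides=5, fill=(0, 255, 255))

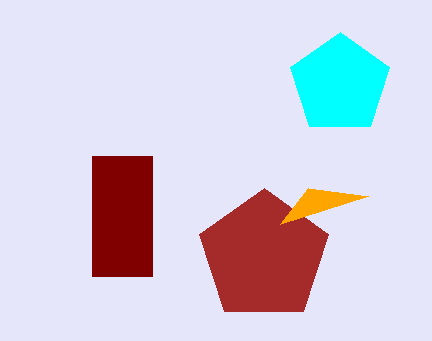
x0_1 = 92
y0_1 = 156
x1_1 = 152
y1_1 = 276
cx_2 = 264
cy_2 = 256
r_2 = 68
x1_3 = 308
y1_3 = 188
cx_4 = 340
cy_4 = 84
r_4 = 52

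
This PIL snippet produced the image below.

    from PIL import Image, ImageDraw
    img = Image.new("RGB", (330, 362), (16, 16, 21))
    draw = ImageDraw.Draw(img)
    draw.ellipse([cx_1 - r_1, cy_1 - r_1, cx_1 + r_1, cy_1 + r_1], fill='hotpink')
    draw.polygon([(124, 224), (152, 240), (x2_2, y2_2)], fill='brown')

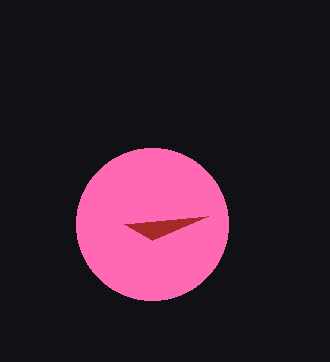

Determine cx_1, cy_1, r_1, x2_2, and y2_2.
cx_1 = 152; cy_1 = 224; r_1 = 76; x2_2 = 208; y2_2 = 216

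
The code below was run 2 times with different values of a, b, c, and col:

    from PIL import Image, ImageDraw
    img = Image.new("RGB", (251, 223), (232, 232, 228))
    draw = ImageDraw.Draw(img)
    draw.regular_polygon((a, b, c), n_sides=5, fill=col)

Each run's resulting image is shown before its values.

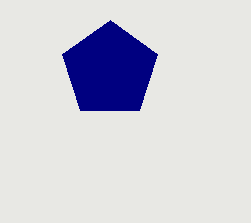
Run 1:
a = 110
b = 70
c = 50
col = 'navy'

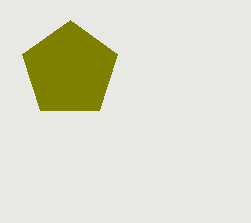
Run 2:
a = 70, b = 70, c = 50, col = 'olive'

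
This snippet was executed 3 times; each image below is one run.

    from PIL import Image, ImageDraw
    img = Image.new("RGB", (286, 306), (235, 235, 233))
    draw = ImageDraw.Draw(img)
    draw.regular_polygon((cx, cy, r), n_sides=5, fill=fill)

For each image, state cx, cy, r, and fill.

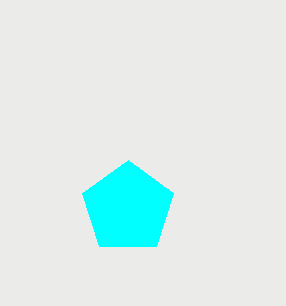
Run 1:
cx = 128, cy = 208, r = 48, fill = 'cyan'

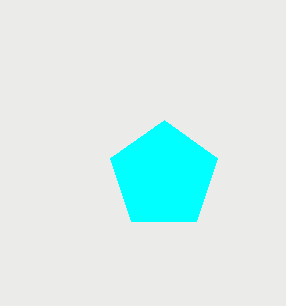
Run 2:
cx = 164; cy = 176; r = 56; fill = 'cyan'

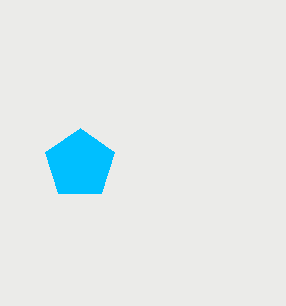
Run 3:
cx = 80
cy = 164
r = 36
fill = 'deepskyblue'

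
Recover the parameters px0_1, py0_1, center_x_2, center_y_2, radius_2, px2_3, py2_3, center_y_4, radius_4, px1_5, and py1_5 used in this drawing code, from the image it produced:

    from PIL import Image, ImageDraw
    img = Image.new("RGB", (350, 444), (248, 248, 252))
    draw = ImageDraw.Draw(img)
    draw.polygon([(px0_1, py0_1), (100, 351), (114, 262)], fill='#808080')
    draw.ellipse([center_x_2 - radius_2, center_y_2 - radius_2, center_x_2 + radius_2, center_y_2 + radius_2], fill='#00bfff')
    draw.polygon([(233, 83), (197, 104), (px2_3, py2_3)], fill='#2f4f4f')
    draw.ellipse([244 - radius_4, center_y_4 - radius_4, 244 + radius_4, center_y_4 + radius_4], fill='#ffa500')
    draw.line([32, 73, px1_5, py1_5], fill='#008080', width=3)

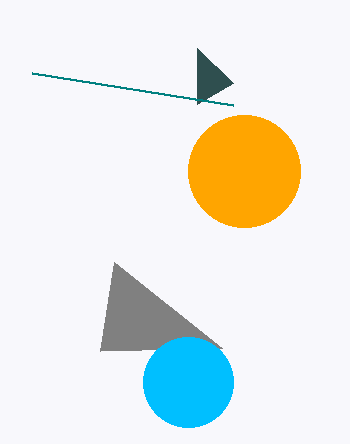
px0_1 = 222; py0_1 = 348; center_x_2 = 188; center_y_2 = 382; radius_2 = 45; px2_3 = 197; py2_3 = 48; center_y_4 = 171; radius_4 = 56; px1_5 = 233; py1_5 = 105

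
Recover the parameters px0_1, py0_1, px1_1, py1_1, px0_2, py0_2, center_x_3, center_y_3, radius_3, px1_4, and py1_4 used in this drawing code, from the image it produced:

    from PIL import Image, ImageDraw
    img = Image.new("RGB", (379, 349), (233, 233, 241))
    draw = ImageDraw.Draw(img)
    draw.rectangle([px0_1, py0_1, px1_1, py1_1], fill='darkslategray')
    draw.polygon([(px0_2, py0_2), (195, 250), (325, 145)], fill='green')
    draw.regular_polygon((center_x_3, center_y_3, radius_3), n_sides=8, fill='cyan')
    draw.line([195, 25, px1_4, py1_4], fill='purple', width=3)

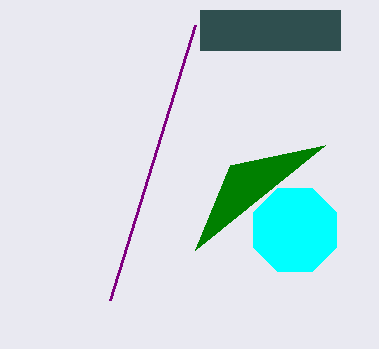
px0_1 = 200, py0_1 = 10, px1_1 = 340, py1_1 = 50, px0_2 = 230, py0_2 = 165, center_x_3 = 295, center_y_3 = 230, radius_3 = 45, px1_4 = 110, py1_4 = 300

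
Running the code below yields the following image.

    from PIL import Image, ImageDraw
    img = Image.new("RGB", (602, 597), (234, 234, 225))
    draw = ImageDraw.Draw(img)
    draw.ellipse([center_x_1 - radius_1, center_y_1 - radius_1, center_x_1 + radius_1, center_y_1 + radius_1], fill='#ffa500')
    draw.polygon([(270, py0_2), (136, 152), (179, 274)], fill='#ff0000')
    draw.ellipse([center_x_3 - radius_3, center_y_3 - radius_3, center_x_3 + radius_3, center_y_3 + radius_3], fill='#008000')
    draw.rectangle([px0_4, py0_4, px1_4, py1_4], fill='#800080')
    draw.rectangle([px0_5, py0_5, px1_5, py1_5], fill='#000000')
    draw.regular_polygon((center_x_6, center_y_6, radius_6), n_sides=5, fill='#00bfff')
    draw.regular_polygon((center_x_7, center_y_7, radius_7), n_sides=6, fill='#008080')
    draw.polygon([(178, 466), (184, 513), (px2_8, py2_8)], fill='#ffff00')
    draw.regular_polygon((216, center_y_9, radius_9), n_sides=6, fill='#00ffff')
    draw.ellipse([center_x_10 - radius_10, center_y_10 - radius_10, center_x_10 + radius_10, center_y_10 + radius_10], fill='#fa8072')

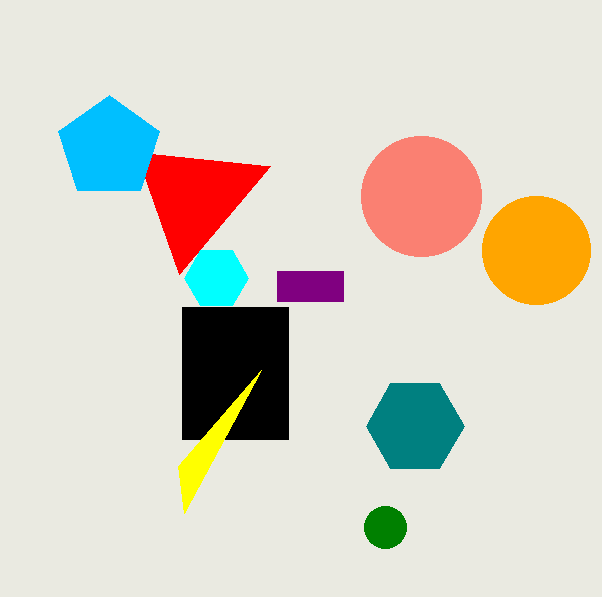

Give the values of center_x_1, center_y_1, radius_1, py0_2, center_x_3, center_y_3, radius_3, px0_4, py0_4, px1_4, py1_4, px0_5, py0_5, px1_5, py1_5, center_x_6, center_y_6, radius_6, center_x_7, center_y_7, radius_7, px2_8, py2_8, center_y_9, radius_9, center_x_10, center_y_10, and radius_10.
center_x_1 = 536; center_y_1 = 250; radius_1 = 54; py0_2 = 166; center_x_3 = 385; center_y_3 = 527; radius_3 = 21; px0_4 = 277; py0_4 = 271; px1_4 = 343; py1_4 = 301; px0_5 = 182; py0_5 = 307; px1_5 = 288; py1_5 = 439; center_x_6 = 109; center_y_6 = 148; radius_6 = 53; center_x_7 = 415; center_y_7 = 426; radius_7 = 49; px2_8 = 261; py2_8 = 370; center_y_9 = 278; radius_9 = 32; center_x_10 = 421; center_y_10 = 196; radius_10 = 60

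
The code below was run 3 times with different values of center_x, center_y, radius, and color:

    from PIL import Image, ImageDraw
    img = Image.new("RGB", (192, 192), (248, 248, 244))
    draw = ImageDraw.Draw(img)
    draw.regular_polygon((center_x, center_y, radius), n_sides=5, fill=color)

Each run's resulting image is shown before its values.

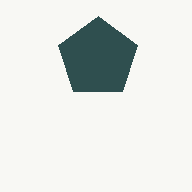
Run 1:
center_x = 98, center_y = 58, radius = 42, color = 'darkslategray'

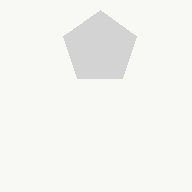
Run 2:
center_x = 100
center_y = 48
radius = 38
color = 'lightgray'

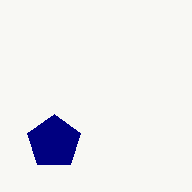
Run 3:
center_x = 54, center_y = 142, radius = 28, color = 'navy'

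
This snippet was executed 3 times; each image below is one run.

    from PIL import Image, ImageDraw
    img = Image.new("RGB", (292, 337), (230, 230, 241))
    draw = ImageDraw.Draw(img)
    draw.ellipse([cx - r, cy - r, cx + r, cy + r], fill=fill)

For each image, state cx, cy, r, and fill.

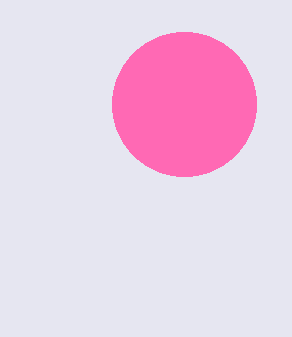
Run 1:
cx = 184, cy = 104, r = 72, fill = 'hotpink'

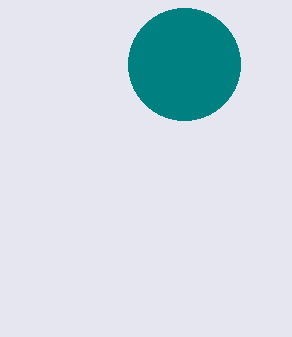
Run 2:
cx = 184, cy = 64, r = 56, fill = 'teal'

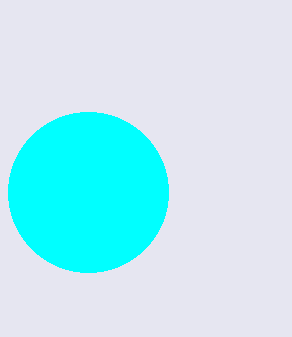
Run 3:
cx = 88; cy = 192; r = 80; fill = 'cyan'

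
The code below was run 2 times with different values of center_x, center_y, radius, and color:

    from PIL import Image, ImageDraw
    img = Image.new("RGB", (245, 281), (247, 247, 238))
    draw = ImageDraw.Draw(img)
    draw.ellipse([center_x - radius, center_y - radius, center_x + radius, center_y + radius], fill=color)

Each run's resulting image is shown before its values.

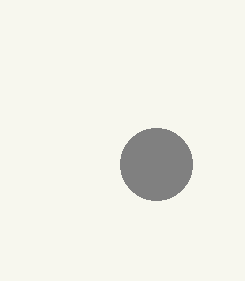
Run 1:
center_x = 156
center_y = 164
radius = 36
color = 'gray'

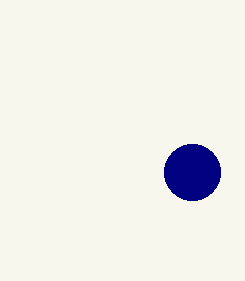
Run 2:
center_x = 192, center_y = 172, radius = 28, color = 'navy'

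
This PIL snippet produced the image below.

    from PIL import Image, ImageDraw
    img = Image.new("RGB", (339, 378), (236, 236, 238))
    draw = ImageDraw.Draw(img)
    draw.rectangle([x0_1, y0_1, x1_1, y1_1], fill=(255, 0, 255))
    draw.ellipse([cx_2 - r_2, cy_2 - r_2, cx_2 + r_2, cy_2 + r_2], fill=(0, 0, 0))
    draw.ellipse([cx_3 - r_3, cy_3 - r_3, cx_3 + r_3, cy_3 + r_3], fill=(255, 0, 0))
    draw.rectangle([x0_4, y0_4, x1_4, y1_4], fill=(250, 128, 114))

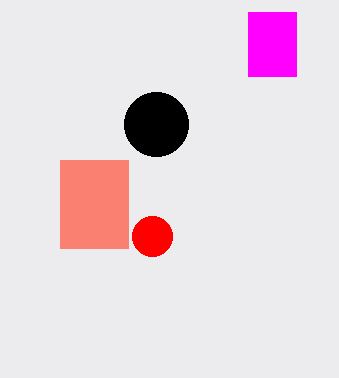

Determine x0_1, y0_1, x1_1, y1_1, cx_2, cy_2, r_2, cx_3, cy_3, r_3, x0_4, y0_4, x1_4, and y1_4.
x0_1 = 248, y0_1 = 12, x1_1 = 296, y1_1 = 76, cx_2 = 156, cy_2 = 124, r_2 = 32, cx_3 = 152, cy_3 = 236, r_3 = 20, x0_4 = 60, y0_4 = 160, x1_4 = 128, y1_4 = 248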